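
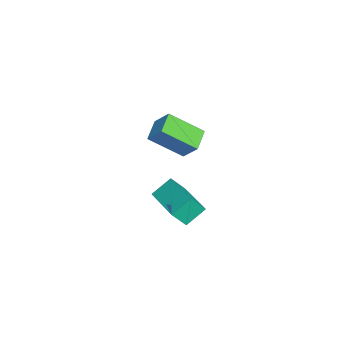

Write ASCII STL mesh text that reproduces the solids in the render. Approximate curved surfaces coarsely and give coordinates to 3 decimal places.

solid 
facet normal -0.910 0.202 0.363
outer loop
vertex -3.904 -1.158 -0.539
vertex -4.003 0.278 -1.586
vertex -4.348 -1.758 -1.319
endloop
endfacet
facet normal 0.056 -0.806 0.589
outer loop
vertex -3.357 -1.978 -1.714
vertex -3.904 -1.158 -0.539
vertex -4.348 -1.758 -1.319
endloop
endfacet
facet normal -0.910 0.202 0.363
outer loop
vertex -4.348 -1.758 -1.319
vertex -4.003 0.278 -1.586
vertex -4.447 -0.322 -2.366
endloop
endfacet
facet normal -0.411 -0.555 -0.723
outer loop
vertex -4.447 -0.322 -2.366
vertex -3.357 -1.978 -1.714
vertex -4.348 -1.758 -1.319
endloop
endfacet
facet normal 0.411 0.555 0.723
outer loop
vertex -3.904 -1.158 -0.539
vertex -3.012 0.058 -1.981
vertex -4.003 0.278 -1.586
endloop
endfacet
facet normal 0.056 -0.806 0.589
outer loop
vertex -2.913 -1.378 -0.934
vertex -3.904 -1.158 -0.539
vertex -3.357 -1.978 -1.714
endloop
endfacet
facet normal 0.411 0.555 0.723
outer loop
vertex -2.913 -1.378 -0.934
vertex -3.012 0.058 -1.981
vertex -3.904 -1.158 -0.539
endloop
endfacet
facet normal -0.056 0.806 -0.589
outer loop
vertex -4.003 0.278 -1.586
vertex -3.012 0.058 -1.981
vertex -4.447 -0.322 -2.366
endloop
endfacet
facet normal -0.411 -0.555 -0.723
outer loop
vertex -3.456 -0.542 -2.761
vertex -3.357 -1.978 -1.714
vertex -4.447 -0.322 -2.366
endloop
endfacet
facet normal -0.056 0.806 -0.589
outer loop
vertex -4.447 -0.322 -2.366
vertex -3.012 0.058 -1.981
vertex -3.456 -0.542 -2.761
endloop
endfacet
facet normal 0.910 -0.202 -0.363
outer loop
vertex -3.456 -0.542 -2.761
vertex -2.913 -1.378 -0.934
vertex -3.357 -1.978 -1.714
endloop
endfacet
facet normal 0.910 -0.202 -0.363
outer loop
vertex -3.012 0.058 -1.981
vertex -2.913 -1.378 -0.934
vertex -3.456 -0.542 -2.761
endloop
endfacet
facet normal -0.889 -0.451 -0.080
outer loop
vertex -0.088 -0.804 -1.703
vertex -0.298 -0.261 -2.429
vertex 0.326 -1.506 -2.349
endloop
endfacet
facet normal 0.226 -0.584 0.780
outer loop
vertex 2.078 -0.619 -2.191
vertex -0.088 -0.804 -1.703
vertex 0.326 -1.506 -2.349
endloop
endfacet
facet normal -0.889 -0.451 -0.079
outer loop
vertex 0.326 -1.506 -2.349
vertex -0.298 -0.261 -2.429
vertex 0.116 -0.964 -3.074
endloop
endfacet
facet normal 0.398 -0.676 -0.620
outer loop
vertex 0.116 -0.964 -3.074
vertex 2.078 -0.619 -2.191
vertex 0.326 -1.506 -2.349
endloop
endfacet
facet normal -0.398 0.676 0.620
outer loop
vertex -0.088 -0.804 -1.703
vertex 1.454 0.626 -2.271
vertex -0.298 -0.261 -2.429
endloop
endfacet
facet normal 0.226 -0.583 0.780
outer loop
vertex 1.664 0.084 -1.546
vertex -0.088 -0.804 -1.703
vertex 2.078 -0.619 -2.191
endloop
endfacet
facet normal -0.398 0.676 0.620
outer loop
vertex 1.664 0.084 -1.546
vertex 1.454 0.626 -2.271
vertex -0.088 -0.804 -1.703
endloop
endfacet
facet normal -0.225 0.583 -0.780
outer loop
vertex -0.298 -0.261 -2.429
vertex 1.454 0.626 -2.271
vertex 0.116 -0.964 -3.074
endloop
endfacet
facet normal 0.398 -0.676 -0.620
outer loop
vertex 1.868 -0.076 -2.917
vertex 2.078 -0.619 -2.191
vertex 0.116 -0.964 -3.074
endloop
endfacet
facet normal -0.226 0.584 -0.780
outer loop
vertex 0.116 -0.964 -3.074
vertex 1.454 0.626 -2.271
vertex 1.868 -0.076 -2.917
endloop
endfacet
facet normal 0.889 0.451 0.080
outer loop
vertex 1.868 -0.076 -2.917
vertex 1.664 0.084 -1.546
vertex 2.078 -0.619 -2.191
endloop
endfacet
facet normal 0.889 0.451 0.080
outer loop
vertex 1.454 0.626 -2.271
vertex 1.664 0.084 -1.546
vertex 1.868 -0.076 -2.917
endloop
endfacet

endsolid


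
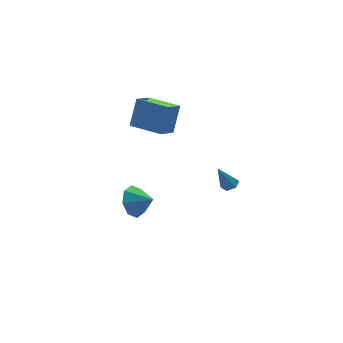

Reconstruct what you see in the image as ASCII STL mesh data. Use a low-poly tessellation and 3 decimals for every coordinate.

solid 
facet normal -0.639 0.623 -0.452
outer loop
vertex -3.833 3.287 -4.936
vertex -4.382 3.401 -4.002
vertex -3.546 3.918 -4.472
endloop
endfacet
facet normal 0.936 -0.226 -0.272
outer loop
vertex -3.833 3.287 -4.936
vertex -3.546 3.918 -4.472
vertex -3.558 2.599 -3.418
endloop
endfacet
facet normal -0.639 0.622 -0.452
outer loop
vertex -3.546 3.918 -4.472
vertex -4.382 3.401 -4.002
vertex -3.749 4.247 -3.733
endloop
endfacet
facet normal 0.968 0.150 0.199
outer loop
vertex -3.546 3.918 -4.472
vertex -3.749 4.247 -3.733
vertex -3.558 2.599 -3.418
endloop
endfacet
facet normal -0.639 0.622 -0.452
outer loop
vertex -3.749 4.247 -3.733
vertex -4.382 3.401 -4.002
vertex -4.323 4.08 -3.151
endloop
endfacet
facet normal 0.664 0.214 0.716
outer loop
vertex -3.749 4.247 -3.733
vertex -4.323 4.08 -3.151
vertex -3.558 2.599 -3.418
endloop
endfacet
facet normal -0.639 0.622 -0.452
outer loop
vertex -4.323 4.08 -3.151
vertex -4.382 3.401 -4.002
vertex -4.931 3.516 -3.067
endloop
endfacet
facet normal 0.202 -0.072 0.977
outer loop
vertex -4.323 4.08 -3.151
vertex -4.931 3.516 -3.067
vertex -3.558 2.599 -3.418
endloop
endfacet
facet normal -0.639 0.623 -0.452
outer loop
vertex -4.931 3.516 -3.067
vertex -4.382 3.401 -4.002
vertex -5.218 2.885 -3.531
endloop
endfacet
facet normal -0.150 -0.541 0.828
outer loop
vertex -4.931 3.516 -3.067
vertex -5.218 2.885 -3.531
vertex -3.558 2.599 -3.418
endloop
endfacet
facet normal -0.639 0.623 -0.452
outer loop
vertex -5.218 2.885 -3.531
vertex -4.382 3.401 -4.002
vertex -5.016 2.556 -4.27
endloop
endfacet
facet normal -0.182 -0.916 0.358
outer loop
vertex -5.218 2.885 -3.531
vertex -5.016 2.556 -4.27
vertex -3.558 2.599 -3.418
endloop
endfacet
facet normal -0.639 0.623 -0.452
outer loop
vertex -5.016 2.556 -4.27
vertex -4.382 3.401 -4.002
vertex -4.442 2.723 -4.852
endloop
endfacet
facet normal 0.123 -0.979 -0.160
outer loop
vertex -5.016 2.556 -4.27
vertex -4.442 2.723 -4.852
vertex -3.558 2.599 -3.418
endloop
endfacet
facet normal -0.639 0.623 -0.452
outer loop
vertex -4.442 2.723 -4.852
vertex -4.382 3.401 -4.002
vertex -3.833 3.287 -4.936
endloop
endfacet
facet normal 0.585 -0.694 -0.420
outer loop
vertex -4.442 2.723 -4.852
vertex -3.833 3.287 -4.936
vertex -3.558 2.599 -3.418
endloop
endfacet
facet normal -0.618 0.784 -0.048
outer loop
vertex -4.024 3.963 3.937
vertex -3.112 4.649 3.402
vertex -4.585 3.419 2.282
endloop
endfacet
facet normal -0.723 -0.545 0.424
outer loop
vertex -3.348 1.851 2.378
vertex -4.024 3.963 3.937
vertex -4.585 3.419 2.282
endloop
endfacet
facet normal -0.619 0.784 -0.048
outer loop
vertex -4.585 3.419 2.282
vertex -3.112 4.649 3.402
vertex -3.674 4.105 1.747
endloop
endfacet
facet normal -0.307 -0.297 -0.904
outer loop
vertex -3.674 4.105 1.747
vertex -3.348 1.851 2.378
vertex -4.585 3.419 2.282
endloop
endfacet
facet normal 0.307 0.297 0.904
outer loop
vertex -4.024 3.963 3.937
vertex -1.875 3.081 3.498
vertex -3.112 4.649 3.402
endloop
endfacet
facet normal -0.723 -0.545 0.425
outer loop
vertex -2.786 2.395 4.033
vertex -4.024 3.963 3.937
vertex -3.348 1.851 2.378
endloop
endfacet
facet normal 0.307 0.298 0.904
outer loop
vertex -2.786 2.395 4.033
vertex -1.875 3.081 3.498
vertex -4.024 3.963 3.937
endloop
endfacet
facet normal 0.723 0.545 -0.425
outer loop
vertex -3.112 4.649 3.402
vertex -1.875 3.081 3.498
vertex -3.674 4.105 1.747
endloop
endfacet
facet normal -0.307 -0.297 -0.904
outer loop
vertex -2.436 2.537 1.843
vertex -3.348 1.851 2.378
vertex -3.674 4.105 1.747
endloop
endfacet
facet normal 0.723 0.545 -0.424
outer loop
vertex -3.674 4.105 1.747
vertex -1.875 3.081 3.498
vertex -2.436 2.537 1.843
endloop
endfacet
facet normal 0.618 -0.785 0.048
outer loop
vertex -2.436 2.537 1.843
vertex -2.786 2.395 4.033
vertex -3.348 1.851 2.378
endloop
endfacet
facet normal 0.619 -0.784 0.048
outer loop
vertex -1.875 3.081 3.498
vertex -2.786 2.395 4.033
vertex -2.436 2.537 1.843
endloop
endfacet
facet normal 0.439 0.046 -0.898
outer loop
vertex 0.063 -0.046 -0.563
vertex -0.258 -0.442 -0.74
vertex -0.412 0.073 -0.789
endloop
endfacet
facet normal 0.052 0.925 0.377
outer loop
vertex 0.063 -0.046 -0.563
vertex -0.412 0.073 -0.789
vertex -0.982 -0.518 0.74
endloop
endfacet
facet normal 0.440 0.046 -0.897
outer loop
vertex -0.412 0.073 -0.789
vertex -0.258 -0.442 -0.74
vertex -0.733 -0.323 -0.967
endloop
endfacet
facet normal -0.768 0.640 -0.039
outer loop
vertex -0.412 0.073 -0.789
vertex -0.733 -0.323 -0.967
vertex -0.982 -0.518 0.74
endloop
endfacet
facet normal 0.440 0.046 -0.897
outer loop
vertex -0.733 -0.323 -0.967
vertex -0.258 -0.442 -0.74
vertex -0.579 -0.838 -0.918
endloop
endfacet
facet normal -0.939 -0.297 -0.171
outer loop
vertex -0.733 -0.323 -0.967
vertex -0.579 -0.838 -0.918
vertex -0.982 -0.518 0.74
endloop
endfacet
facet normal 0.440 0.046 -0.897
outer loop
vertex -0.579 -0.838 -0.918
vertex -0.258 -0.442 -0.74
vertex -0.104 -0.957 -0.691
endloop
endfacet
facet normal -0.292 -0.950 0.112
outer loop
vertex -0.579 -0.838 -0.918
vertex -0.104 -0.957 -0.691
vertex -0.982 -0.518 0.74
endloop
endfacet
facet normal 0.438 0.045 -0.898
outer loop
vertex -0.104 -0.957 -0.691
vertex -0.258 -0.442 -0.74
vertex 0.218 -0.561 -0.514
endloop
endfacet
facet normal 0.528 -0.665 0.528
outer loop
vertex -0.104 -0.957 -0.691
vertex 0.218 -0.561 -0.514
vertex -0.982 -0.518 0.74
endloop
endfacet
facet normal 0.438 0.046 -0.898
outer loop
vertex 0.218 -0.561 -0.514
vertex -0.258 -0.442 -0.74
vertex 0.063 -0.046 -0.563
endloop
endfacet
facet normal 0.700 0.273 0.660
outer loop
vertex 0.218 -0.561 -0.514
vertex 0.063 -0.046 -0.563
vertex -0.982 -0.518 0.74
endloop
endfacet

endsolid


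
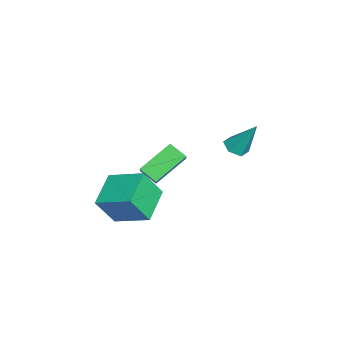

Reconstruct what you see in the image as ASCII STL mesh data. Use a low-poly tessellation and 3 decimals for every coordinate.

solid 
facet normal -0.750 -0.071 -0.658
outer loop
vertex -3.194 -2.546 -0.357
vertex -4.059 -1.49 0.515
vertex -2.866 -1.912 -0.8
endloop
endfacet
facet normal 0.534 -0.652 -0.538
outer loop
vertex -2.221 -1.85 -0.235
vertex -3.194 -2.546 -0.357
vertex -2.866 -1.912 -0.8
endloop
endfacet
facet normal -0.750 -0.072 -0.657
outer loop
vertex -2.866 -1.912 -0.8
vertex -4.059 -1.49 0.515
vertex -3.732 -0.856 0.072
endloop
endfacet
facet normal 0.389 0.755 -0.527
outer loop
vertex -3.732 -0.856 0.072
vertex -2.221 -1.85 -0.235
vertex -2.866 -1.912 -0.8
endloop
endfacet
facet normal -0.390 -0.755 0.528
outer loop
vertex -3.194 -2.546 -0.357
vertex -3.414 -1.428 1.08
vertex -4.059 -1.49 0.515
endloop
endfacet
facet normal 0.534 -0.652 -0.539
outer loop
vertex -2.548 -2.484 0.208
vertex -3.194 -2.546 -0.357
vertex -2.221 -1.85 -0.235
endloop
endfacet
facet normal -0.389 -0.755 0.528
outer loop
vertex -2.548 -2.484 0.208
vertex -3.414 -1.428 1.08
vertex -3.194 -2.546 -0.357
endloop
endfacet
facet normal -0.534 0.652 0.538
outer loop
vertex -4.059 -1.49 0.515
vertex -3.414 -1.428 1.08
vertex -3.732 -0.856 0.072
endloop
endfacet
facet normal 0.389 0.755 -0.528
outer loop
vertex -3.086 -0.794 0.637
vertex -2.221 -1.85 -0.235
vertex -3.732 -0.856 0.072
endloop
endfacet
facet normal -0.534 0.652 0.538
outer loop
vertex -3.732 -0.856 0.072
vertex -3.414 -1.428 1.08
vertex -3.086 -0.794 0.637
endloop
endfacet
facet normal 0.750 0.072 0.657
outer loop
vertex -3.086 -0.794 0.637
vertex -2.548 -2.484 0.208
vertex -2.221 -1.85 -0.235
endloop
endfacet
facet normal 0.750 0.072 0.658
outer loop
vertex -3.414 -1.428 1.08
vertex -2.548 -2.484 0.208
vertex -3.086 -0.794 0.637
endloop
endfacet
facet normal -0.166 -0.492 -0.855
outer loop
vertex -2.122 0.822 1.687
vertex -2.599 1.07 1.637
vertex -2.155 1.292 1.423
endloop
endfacet
facet normal 0.990 0.114 0.080
outer loop
vertex -2.122 0.822 1.687
vertex -2.155 1.292 1.423
vertex -2.341 1.83 2.963
endloop
endfacet
facet normal -0.168 -0.490 -0.856
outer loop
vertex -2.155 1.292 1.423
vertex -2.599 1.07 1.637
vertex -2.632 1.541 1.374
endloop
endfacet
facet normal 0.468 0.850 -0.240
outer loop
vertex -2.155 1.292 1.423
vertex -2.632 1.541 1.374
vertex -2.341 1.83 2.963
endloop
endfacet
facet normal -0.165 -0.490 -0.856
outer loop
vertex -2.632 1.541 1.374
vertex -2.599 1.07 1.637
vertex -3.076 1.318 1.587
endloop
endfacet
facet normal -0.475 0.877 -0.072
outer loop
vertex -2.632 1.541 1.374
vertex -3.076 1.318 1.587
vertex -2.341 1.83 2.963
endloop
endfacet
facet normal -0.165 -0.491 -0.855
outer loop
vertex -3.076 1.318 1.587
vertex -2.599 1.07 1.637
vertex -3.042 0.848 1.85
endloop
endfacet
facet normal -0.894 0.168 0.415
outer loop
vertex -3.076 1.318 1.587
vertex -3.042 0.848 1.85
vertex -2.341 1.83 2.963
endloop
endfacet
facet normal -0.165 -0.491 -0.855
outer loop
vertex -3.042 0.848 1.85
vertex -2.599 1.07 1.637
vertex -2.565 0.6 1.9
endloop
endfacet
facet normal -0.372 -0.567 0.735
outer loop
vertex -3.042 0.848 1.85
vertex -2.565 0.6 1.9
vertex -2.341 1.83 2.963
endloop
endfacet
facet normal -0.165 -0.491 -0.855
outer loop
vertex -2.565 0.6 1.9
vertex -2.599 1.07 1.637
vertex -2.122 0.822 1.687
endloop
endfacet
facet normal 0.570 -0.594 0.567
outer loop
vertex -2.565 0.6 1.9
vertex -2.122 0.822 1.687
vertex -2.341 1.83 2.963
endloop
endfacet
facet normal -0.907 0.221 0.358
outer loop
vertex -4.326 -3.886 -1.503
vertex -3.737 -2.476 -0.88
vertex -4.655 -3.19 -2.767
endloop
endfacet
facet normal -0.357 -0.854 -0.377
outer loop
vertex -3.203 -3.544 -3.34
vertex -4.326 -3.886 -1.503
vertex -4.655 -3.19 -2.767
endloop
endfacet
facet normal -0.907 0.221 0.358
outer loop
vertex -4.655 -3.19 -2.767
vertex -3.737 -2.476 -0.88
vertex -4.066 -1.78 -2.144
endloop
endfacet
facet normal -0.222 0.470 -0.854
outer loop
vertex -4.066 -1.78 -2.144
vertex -3.203 -3.544 -3.34
vertex -4.655 -3.19 -2.767
endloop
endfacet
facet normal 0.222 -0.470 0.854
outer loop
vertex -4.326 -3.886 -1.503
vertex -2.285 -2.83 -1.453
vertex -3.737 -2.476 -0.88
endloop
endfacet
facet normal -0.357 -0.854 -0.377
outer loop
vertex -2.874 -4.24 -2.076
vertex -4.326 -3.886 -1.503
vertex -3.203 -3.544 -3.34
endloop
endfacet
facet normal 0.222 -0.470 0.854
outer loop
vertex -2.874 -4.24 -2.076
vertex -2.285 -2.83 -1.453
vertex -4.326 -3.886 -1.503
endloop
endfacet
facet normal 0.357 0.854 0.377
outer loop
vertex -3.737 -2.476 -0.88
vertex -2.285 -2.83 -1.453
vertex -4.066 -1.78 -2.144
endloop
endfacet
facet normal -0.222 0.470 -0.854
outer loop
vertex -2.614 -2.134 -2.717
vertex -3.203 -3.544 -3.34
vertex -4.066 -1.78 -2.144
endloop
endfacet
facet normal 0.357 0.854 0.377
outer loop
vertex -4.066 -1.78 -2.144
vertex -2.285 -2.83 -1.453
vertex -2.614 -2.134 -2.717
endloop
endfacet
facet normal 0.907 -0.221 -0.358
outer loop
vertex -2.614 -2.134 -2.717
vertex -2.874 -4.24 -2.076
vertex -3.203 -3.544 -3.34
endloop
endfacet
facet normal 0.907 -0.221 -0.358
outer loop
vertex -2.285 -2.83 -1.453
vertex -2.874 -4.24 -2.076
vertex -2.614 -2.134 -2.717
endloop
endfacet

endsolid


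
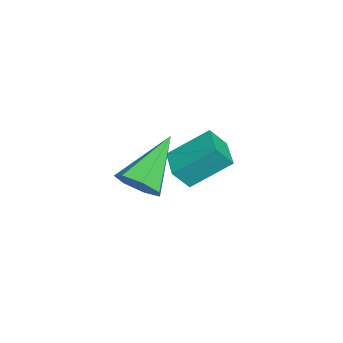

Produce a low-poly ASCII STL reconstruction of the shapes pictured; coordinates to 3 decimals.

solid 
facet normal 0.700 -0.400 -0.592
outer loop
vertex 3.258 -1.847 1.629
vertex 2.869 -2.463 1.585
vertex 2.84 -1.875 1.154
endloop
endfacet
facet normal 0.032 0.996 -0.087
outer loop
vertex 3.258 -1.847 1.629
vertex 2.84 -1.875 1.154
vertex 1.531 -1.697 2.715
endloop
endfacet
facet normal 0.700 -0.399 -0.592
outer loop
vertex 2.84 -1.875 1.154
vertex 2.869 -2.463 1.585
vertex 2.444 -2.345 1.003
endloop
endfacet
facet normal -0.553 0.638 -0.536
outer loop
vertex 2.84 -1.875 1.154
vertex 2.444 -2.345 1.003
vertex 1.531 -1.697 2.715
endloop
endfacet
facet normal 0.699 -0.401 -0.592
outer loop
vertex 2.444 -2.345 1.003
vertex 2.869 -2.463 1.585
vertex 2.367 -2.904 1.291
endloop
endfacet
facet normal -0.893 -0.102 -0.438
outer loop
vertex 2.444 -2.345 1.003
vertex 2.367 -2.904 1.291
vertex 1.531 -1.697 2.715
endloop
endfacet
facet normal 0.699 -0.402 -0.591
outer loop
vertex 2.367 -2.904 1.291
vertex 2.869 -2.463 1.585
vertex 2.668 -3.131 1.801
endloop
endfacet
facet normal -0.733 -0.667 0.135
outer loop
vertex 2.367 -2.904 1.291
vertex 2.668 -3.131 1.801
vertex 1.531 -1.697 2.715
endloop
endfacet
facet normal 0.700 -0.402 -0.591
outer loop
vertex 2.668 -3.131 1.801
vertex 2.869 -2.463 1.585
vertex 3.12 -2.854 2.148
endloop
endfacet
facet normal -0.191 -0.631 0.752
outer loop
vertex 2.668 -3.131 1.801
vertex 3.12 -2.854 2.148
vertex 1.531 -1.697 2.715
endloop
endfacet
facet normal 0.701 -0.400 -0.590
outer loop
vertex 3.12 -2.854 2.148
vertex 2.869 -2.463 1.585
vertex 3.382 -2.282 2.072
endloop
endfacet
facet normal 0.322 -0.022 0.947
outer loop
vertex 3.12 -2.854 2.148
vertex 3.382 -2.282 2.072
vertex 1.531 -1.697 2.715
endloop
endfacet
facet normal 0.701 -0.401 -0.590
outer loop
vertex 3.382 -2.282 2.072
vertex 2.869 -2.463 1.585
vertex 3.258 -1.847 1.629
endloop
endfacet
facet normal 0.421 0.703 0.573
outer loop
vertex 3.382 -2.282 2.072
vertex 3.258 -1.847 1.629
vertex 1.531 -1.697 2.715
endloop
endfacet
facet normal -0.966 -0.239 0.094
outer loop
vertex -0.891 -2.047 0.282
vertex -1.104 -0.809 1.24
vertex -1.079 -1.554 -0.397
endloop
endfacet
facet normal 0.135 -0.784 -0.606
outer loop
vertex -0.016 -1.291 -0.5
vertex -0.891 -2.047 0.282
vertex -1.079 -1.554 -0.397
endloop
endfacet
facet normal -0.966 -0.239 0.094
outer loop
vertex -1.079 -1.554 -0.397
vertex -1.104 -0.809 1.24
vertex -1.292 -0.316 0.561
endloop
endfacet
facet normal -0.218 0.573 -0.790
outer loop
vertex -1.292 -0.316 0.561
vertex -0.016 -1.291 -0.5
vertex -1.079 -1.554 -0.397
endloop
endfacet
facet normal 0.218 -0.573 0.790
outer loop
vertex -0.891 -2.047 0.282
vertex -0.041 -0.546 1.137
vertex -1.104 -0.809 1.24
endloop
endfacet
facet normal 0.135 -0.784 -0.606
outer loop
vertex 0.172 -1.784 0.179
vertex -0.891 -2.047 0.282
vertex -0.016 -1.291 -0.5
endloop
endfacet
facet normal 0.218 -0.573 0.790
outer loop
vertex 0.172 -1.784 0.179
vertex -0.041 -0.546 1.137
vertex -0.891 -2.047 0.282
endloop
endfacet
facet normal -0.135 0.784 0.606
outer loop
vertex -1.104 -0.809 1.24
vertex -0.041 -0.546 1.137
vertex -1.292 -0.316 0.561
endloop
endfacet
facet normal -0.218 0.573 -0.790
outer loop
vertex -0.229 -0.053 0.458
vertex -0.016 -1.291 -0.5
vertex -1.292 -0.316 0.561
endloop
endfacet
facet normal -0.135 0.784 0.606
outer loop
vertex -1.292 -0.316 0.561
vertex -0.041 -0.546 1.137
vertex -0.229 -0.053 0.458
endloop
endfacet
facet normal 0.966 0.239 -0.094
outer loop
vertex -0.229 -0.053 0.458
vertex 0.172 -1.784 0.179
vertex -0.016 -1.291 -0.5
endloop
endfacet
facet normal 0.966 0.239 -0.094
outer loop
vertex -0.041 -0.546 1.137
vertex 0.172 -1.784 0.179
vertex -0.229 -0.053 0.458
endloop
endfacet

endsolid


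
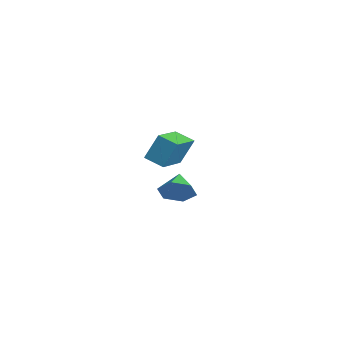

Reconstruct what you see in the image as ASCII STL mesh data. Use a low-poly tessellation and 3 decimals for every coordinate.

solid 
facet normal -0.704 0.671 -0.231
outer loop
vertex -2.757 0.625 1.632
vertex -2.103 1.196 1.299
vertex -2.887 0.077 0.438
endloop
endfacet
facet normal -0.702 -0.615 0.359
outer loop
vertex -1.717 -1.036 0.821
vertex -2.757 0.625 1.632
vertex -2.887 0.077 0.438
endloop
endfacet
facet normal -0.704 0.671 -0.231
outer loop
vertex -2.887 0.077 0.438
vertex -2.103 1.196 1.299
vertex -2.233 0.649 0.105
endloop
endfacet
facet normal -0.098 -0.415 -0.905
outer loop
vertex -2.233 0.649 0.105
vertex -1.717 -1.036 0.821
vertex -2.887 0.077 0.438
endloop
endfacet
facet normal 0.098 0.415 0.905
outer loop
vertex -2.757 0.625 1.632
vertex -0.933 0.083 1.682
vertex -2.103 1.196 1.299
endloop
endfacet
facet normal -0.703 -0.615 0.358
outer loop
vertex -1.587 -0.489 2.015
vertex -2.757 0.625 1.632
vertex -1.717 -1.036 0.821
endloop
endfacet
facet normal 0.098 0.414 0.905
outer loop
vertex -1.587 -0.489 2.015
vertex -0.933 0.083 1.682
vertex -2.757 0.625 1.632
endloop
endfacet
facet normal 0.702 0.615 -0.358
outer loop
vertex -2.103 1.196 1.299
vertex -0.933 0.083 1.682
vertex -2.233 0.649 0.105
endloop
endfacet
facet normal -0.099 -0.415 -0.905
outer loop
vertex -1.063 -0.465 0.488
vertex -1.717 -1.036 0.821
vertex -2.233 0.649 0.105
endloop
endfacet
facet normal 0.703 0.615 -0.359
outer loop
vertex -2.233 0.649 0.105
vertex -0.933 0.083 1.682
vertex -1.063 -0.465 0.488
endloop
endfacet
facet normal 0.704 -0.672 0.231
outer loop
vertex -1.063 -0.465 0.488
vertex -1.587 -0.489 2.015
vertex -1.717 -1.036 0.821
endloop
endfacet
facet normal 0.705 -0.671 0.231
outer loop
vertex -0.933 0.083 1.682
vertex -1.587 -0.489 2.015
vertex -1.063 -0.465 0.488
endloop
endfacet
facet normal 0.803 -0.364 -0.472
outer loop
vertex 3.33 -1.645 1.672
vertex 3.098 -1.328 1.033
vertex 3.545 -0.947 1.499
endloop
endfacet
facet normal 0.038 0.229 0.973
outer loop
vertex 3.33 -1.645 1.672
vertex 3.545 -0.947 1.499
vertex 2.222 -0.932 1.547
endloop
endfacet
facet normal 0.803 -0.364 -0.473
outer loop
vertex 3.545 -0.947 1.499
vertex 3.098 -1.328 1.033
vertex 3.312 -0.631 0.86
endloop
endfacet
facet normal 0.026 0.900 0.435
outer loop
vertex 3.545 -0.947 1.499
vertex 3.312 -0.631 0.86
vertex 2.222 -0.932 1.547
endloop
endfacet
facet normal 0.803 -0.364 -0.473
outer loop
vertex 3.312 -0.631 0.86
vertex 3.098 -1.328 1.033
vertex 2.865 -1.012 0.394
endloop
endfacet
facet normal -0.423 0.857 -0.295
outer loop
vertex 3.312 -0.631 0.86
vertex 2.865 -1.012 0.394
vertex 2.222 -0.932 1.547
endloop
endfacet
facet normal 0.803 -0.363 -0.472
outer loop
vertex 2.865 -1.012 0.394
vertex 3.098 -1.328 1.033
vertex 2.651 -1.71 0.566
endloop
endfacet
facet normal -0.860 0.143 -0.490
outer loop
vertex 2.865 -1.012 0.394
vertex 2.651 -1.71 0.566
vertex 2.222 -0.932 1.547
endloop
endfacet
facet normal 0.803 -0.364 -0.471
outer loop
vertex 2.651 -1.71 0.566
vertex 3.098 -1.328 1.033
vertex 2.883 -2.026 1.206
endloop
endfacet
facet normal -0.848 -0.527 0.047
outer loop
vertex 2.651 -1.71 0.566
vertex 2.883 -2.026 1.206
vertex 2.222 -0.932 1.547
endloop
endfacet
facet normal 0.803 -0.364 -0.472
outer loop
vertex 2.883 -2.026 1.206
vertex 3.098 -1.328 1.033
vertex 3.33 -1.645 1.672
endloop
endfacet
facet normal -0.399 -0.484 0.779
outer loop
vertex 2.883 -2.026 1.206
vertex 3.33 -1.645 1.672
vertex 2.222 -0.932 1.547
endloop
endfacet

endsolid


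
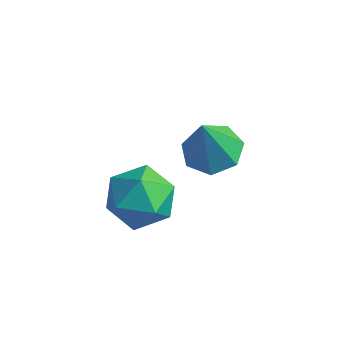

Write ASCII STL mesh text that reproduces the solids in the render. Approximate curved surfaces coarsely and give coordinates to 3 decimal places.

solid 
facet normal -0.039 0.341 -0.939
outer loop
vertex 1.522 1.092 -2.031
vertex 1.023 1.845 -1.737
vertex 1.965 1.751 -1.81
endloop
endfacet
facet normal 0.784 -0.591 0.189
outer loop
vertex 1.522 1.092 -2.031
vertex 1.965 1.751 -1.81
vertex 1.097 1.195 0.057
endloop
endfacet
facet normal -0.039 0.340 -0.940
outer loop
vertex 1.965 1.751 -1.81
vertex 1.023 1.845 -1.737
vertex 1.698 2.481 -1.535
endloop
endfacet
facet normal 0.879 0.151 0.453
outer loop
vertex 1.965 1.751 -1.81
vertex 1.698 2.481 -1.535
vertex 1.097 1.195 0.057
endloop
endfacet
facet normal -0.039 0.340 -0.940
outer loop
vertex 1.698 2.481 -1.535
vertex 1.023 1.845 -1.737
vertex 0.923 2.732 -1.412
endloop
endfacet
facet normal 0.323 0.673 0.665
outer loop
vertex 1.698 2.481 -1.535
vertex 0.923 2.732 -1.412
vertex 1.097 1.195 0.057
endloop
endfacet
facet normal -0.039 0.340 -0.940
outer loop
vertex 0.923 2.732 -1.412
vertex 1.023 1.845 -1.737
vertex 0.222 2.315 -1.534
endloop
endfacet
facet normal -0.463 0.584 0.666
outer loop
vertex 0.923 2.732 -1.412
vertex 0.222 2.315 -1.534
vertex 1.097 1.195 0.057
endloop
endfacet
facet normal -0.039 0.340 -0.940
outer loop
vertex 0.222 2.315 -1.534
vertex 1.023 1.845 -1.737
vertex 0.124 1.544 -1.809
endloop
endfacet
facet normal -0.889 -0.049 0.455
outer loop
vertex 0.222 2.315 -1.534
vertex 0.124 1.544 -1.809
vertex 1.097 1.195 0.057
endloop
endfacet
facet normal -0.039 0.340 -0.940
outer loop
vertex 0.124 1.544 -1.809
vertex 1.023 1.845 -1.737
vertex 0.703 0.999 -2.03
endloop
endfacet
facet normal -0.633 -0.750 0.190
outer loop
vertex 0.124 1.544 -1.809
vertex 0.703 0.999 -2.03
vertex 1.097 1.195 0.057
endloop
endfacet
facet normal -0.040 0.340 -0.939
outer loop
vertex 0.703 0.999 -2.03
vertex 1.023 1.845 -1.737
vertex 1.522 1.092 -2.031
endloop
endfacet
facet normal 0.113 -0.991 0.072
outer loop
vertex 0.703 0.999 -2.03
vertex 1.522 1.092 -2.031
vertex 1.097 1.195 0.057
endloop
endfacet
facet normal -0.842 0.408 0.353
outer loop
vertex -0.303 -0.563 -2.12
vertex -0.276 -1.273 -1.234
vertex 0.241 -0.264 -1.168
endloop
endfacet
facet normal -0.462 0.887 -0.015
outer loop
vertex -0.303 -0.563 -2.12
vertex 0.241 -0.264 -1.168
vertex 0.704 -0.04 -2.181
endloop
endfacet
facet normal -0.371 0.636 -0.677
outer loop
vertex -0.303 -0.563 -2.12
vertex 0.704 -0.04 -2.181
vertex 0.473 -0.911 -2.872
endloop
endfacet
facet normal -0.696 0.001 -0.718
outer loop
vertex -0.303 -0.563 -2.12
vertex 0.473 -0.911 -2.872
vertex -0.132 -1.673 -2.287
endloop
endfacet
facet normal -0.987 -0.140 -0.082
outer loop
vertex -0.303 -0.563 -2.12
vertex -0.132 -1.673 -2.287
vertex -0.276 -1.273 -1.234
endloop
endfacet
facet normal 0.181 0.940 0.290
outer loop
vertex 0.704 -0.04 -2.181
vertex 0.241 -0.264 -1.168
vertex 1.352 -0.427 -1.333
endloop
endfacet
facet normal -0.434 0.165 0.886
outer loop
vertex 0.241 -0.264 -1.168
vertex -0.276 -1.273 -1.234
vertex 0.747 -1.189 -0.748
endloop
endfacet
facet normal -0.669 -0.721 0.182
outer loop
vertex -0.276 -1.273 -1.234
vertex -0.132 -1.673 -2.287
vertex 0.516 -2.06 -1.439
endloop
endfacet
facet normal -0.198 -0.493 -0.847
outer loop
vertex -0.132 -1.673 -2.287
vertex 0.473 -0.911 -2.872
vertex 0.979 -1.836 -2.452
endloop
endfacet
facet normal 0.327 0.533 -0.781
outer loop
vertex 0.473 -0.911 -2.872
vertex 0.704 -0.04 -2.181
vertex 1.496 -0.827 -2.386
endloop
endfacet
facet normal 0.696 -0.001 0.718
outer loop
vertex 1.523 -1.537 -1.5
vertex 1.352 -0.427 -1.333
vertex 0.747 -1.189 -0.748
endloop
endfacet
facet normal 0.371 -0.636 0.677
outer loop
vertex 1.523 -1.537 -1.5
vertex 0.747 -1.189 -0.748
vertex 0.516 -2.06 -1.439
endloop
endfacet
facet normal 0.462 -0.887 0.015
outer loop
vertex 1.523 -1.537 -1.5
vertex 0.516 -2.06 -1.439
vertex 0.979 -1.836 -2.452
endloop
endfacet
facet normal 0.842 -0.408 -0.353
outer loop
vertex 1.523 -1.537 -1.5
vertex 0.979 -1.836 -2.452
vertex 1.496 -0.827 -2.386
endloop
endfacet
facet normal 0.987 0.140 0.082
outer loop
vertex 1.523 -1.537 -1.5
vertex 1.496 -0.827 -2.386
vertex 1.352 -0.427 -1.333
endloop
endfacet
facet normal 0.198 0.493 0.847
outer loop
vertex 0.747 -1.189 -0.748
vertex 1.352 -0.427 -1.333
vertex 0.241 -0.264 -1.168
endloop
endfacet
facet normal -0.327 -0.533 0.781
outer loop
vertex 0.516 -2.06 -1.439
vertex 0.747 -1.189 -0.748
vertex -0.276 -1.273 -1.234
endloop
endfacet
facet normal -0.181 -0.940 -0.290
outer loop
vertex 0.979 -1.836 -2.452
vertex 0.516 -2.06 -1.439
vertex -0.132 -1.673 -2.287
endloop
endfacet
facet normal 0.434 -0.165 -0.886
outer loop
vertex 1.496 -0.827 -2.386
vertex 0.979 -1.836 -2.452
vertex 0.473 -0.911 -2.872
endloop
endfacet
facet normal 0.669 0.721 -0.182
outer loop
vertex 1.352 -0.427 -1.333
vertex 1.496 -0.827 -2.386
vertex 0.704 -0.04 -2.181
endloop
endfacet

endsolid


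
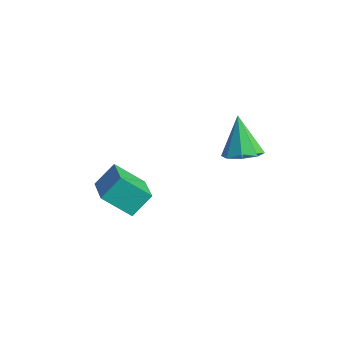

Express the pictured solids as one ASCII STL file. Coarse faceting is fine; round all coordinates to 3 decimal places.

solid 
facet normal -0.891 0.351 -0.288
outer loop
vertex -4.021 -4.306 -1.533
vertex -3.961 -3.413 -0.632
vertex -3.29 -3.305 -2.575
endloop
endfacet
facet normal -0.048 -0.703 -0.709
outer loop
vertex -1.659 -3.947 -2.048
vertex -4.021 -4.306 -1.533
vertex -3.29 -3.305 -2.575
endloop
endfacet
facet normal -0.891 0.351 -0.288
outer loop
vertex -3.29 -3.305 -2.575
vertex -3.961 -3.413 -0.632
vertex -3.23 -2.412 -1.674
endloop
endfacet
facet normal 0.451 0.619 -0.643
outer loop
vertex -3.23 -2.412 -1.674
vertex -1.659 -3.947 -2.048
vertex -3.29 -3.305 -2.575
endloop
endfacet
facet normal -0.451 -0.619 0.643
outer loop
vertex -4.021 -4.306 -1.533
vertex -2.33 -4.055 -0.105
vertex -3.961 -3.413 -0.632
endloop
endfacet
facet normal -0.048 -0.703 -0.709
outer loop
vertex -2.39 -4.948 -1.006
vertex -4.021 -4.306 -1.533
vertex -1.659 -3.947 -2.048
endloop
endfacet
facet normal -0.451 -0.619 0.643
outer loop
vertex -2.39 -4.948 -1.006
vertex -2.33 -4.055 -0.105
vertex -4.021 -4.306 -1.533
endloop
endfacet
facet normal 0.048 0.703 0.709
outer loop
vertex -3.961 -3.413 -0.632
vertex -2.33 -4.055 -0.105
vertex -3.23 -2.412 -1.674
endloop
endfacet
facet normal 0.451 0.619 -0.643
outer loop
vertex -1.599 -3.054 -1.147
vertex -1.659 -3.947 -2.048
vertex -3.23 -2.412 -1.674
endloop
endfacet
facet normal 0.048 0.703 0.709
outer loop
vertex -3.23 -2.412 -1.674
vertex -2.33 -4.055 -0.105
vertex -1.599 -3.054 -1.147
endloop
endfacet
facet normal 0.891 -0.351 0.288
outer loop
vertex -1.599 -3.054 -1.147
vertex -2.39 -4.948 -1.006
vertex -1.659 -3.947 -2.048
endloop
endfacet
facet normal 0.891 -0.351 0.288
outer loop
vertex -2.33 -4.055 -0.105
vertex -2.39 -4.948 -1.006
vertex -1.599 -3.054 -1.147
endloop
endfacet
facet normal 0.411 -0.132 -0.902
outer loop
vertex -0.467 0.44 0.437
vertex -1.108 0.922 0.075
vertex -0.314 1.095 0.411
endloop
endfacet
facet normal 0.659 -0.125 0.742
outer loop
vertex -0.467 0.44 0.437
vertex -0.314 1.095 0.411
vertex -1.912 1.178 1.845
endloop
endfacet
facet normal 0.410 -0.131 -0.903
outer loop
vertex -0.314 1.095 0.411
vertex -1.108 0.922 0.075
vertex -0.626 1.649 0.189
endloop
endfacet
facet normal 0.569 0.561 0.601
outer loop
vertex -0.314 1.095 0.411
vertex -0.626 1.649 0.189
vertex -1.912 1.178 1.845
endloop
endfacet
facet normal 0.410 -0.131 -0.903
outer loop
vertex -0.626 1.649 0.189
vertex -1.108 0.922 0.075
vertex -1.221 1.777 -0.1
endloop
endfacet
facet normal 0.053 0.949 0.311
outer loop
vertex -0.626 1.649 0.189
vertex -1.221 1.777 -0.1
vertex -1.912 1.178 1.845
endloop
endfacet
facet normal 0.410 -0.131 -0.903
outer loop
vertex -1.221 1.777 -0.1
vertex -1.108 0.922 0.075
vertex -1.75 1.404 -0.286
endloop
endfacet
facet normal -0.585 0.810 0.041
outer loop
vertex -1.221 1.777 -0.1
vertex -1.75 1.404 -0.286
vertex -1.912 1.178 1.845
endloop
endfacet
facet normal 0.409 -0.131 -0.903
outer loop
vertex -1.75 1.404 -0.286
vertex -1.108 0.922 0.075
vertex -1.903 0.748 -0.26
endloop
endfacet
facet normal -0.973 0.225 -0.050
outer loop
vertex -1.75 1.404 -0.286
vertex -1.903 0.748 -0.26
vertex -1.912 1.178 1.845
endloop
endfacet
facet normal 0.409 -0.131 -0.903
outer loop
vertex -1.903 0.748 -0.26
vertex -1.108 0.922 0.075
vertex -1.59 0.194 -0.038
endloop
endfacet
facet normal -0.882 -0.462 0.091
outer loop
vertex -1.903 0.748 -0.26
vertex -1.59 0.194 -0.038
vertex -1.912 1.178 1.845
endloop
endfacet
facet normal 0.410 -0.132 -0.902
outer loop
vertex -1.59 0.194 -0.038
vertex -1.108 0.922 0.075
vertex -0.995 0.067 0.251
endloop
endfacet
facet normal -0.366 -0.849 0.381
outer loop
vertex -1.59 0.194 -0.038
vertex -0.995 0.067 0.251
vertex -1.912 1.178 1.845
endloop
endfacet
facet normal 0.411 -0.131 -0.902
outer loop
vertex -0.995 0.067 0.251
vertex -1.108 0.922 0.075
vertex -0.467 0.44 0.437
endloop
endfacet
facet normal 0.272 -0.709 0.651
outer loop
vertex -0.995 0.067 0.251
vertex -0.467 0.44 0.437
vertex -1.912 1.178 1.845
endloop
endfacet

endsolid


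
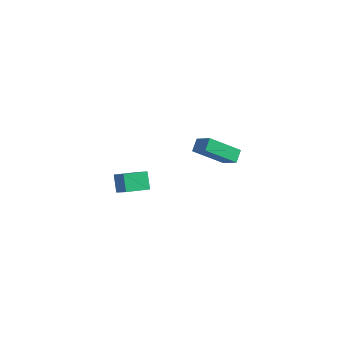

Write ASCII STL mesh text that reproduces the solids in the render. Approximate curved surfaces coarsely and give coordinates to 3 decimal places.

solid 
facet normal -0.885 0.039 -0.464
outer loop
vertex 1.186 1.676 -0.861
vertex 0.91 2.267 -0.285
vertex 1.924 3.258 -2.133
endloop
endfacet
facet normal 0.317 -0.680 -0.661
outer loop
vertex 2.95 3.213 -1.595
vertex 1.186 1.676 -0.861
vertex 1.924 3.258 -2.133
endloop
endfacet
facet normal -0.885 0.039 -0.465
outer loop
vertex 1.924 3.258 -2.133
vertex 0.91 2.267 -0.285
vertex 1.648 3.849 -1.558
endloop
endfacet
facet normal 0.341 0.732 -0.589
outer loop
vertex 1.648 3.849 -1.558
vertex 2.95 3.213 -1.595
vertex 1.924 3.258 -2.133
endloop
endfacet
facet normal -0.341 -0.733 0.589
outer loop
vertex 1.186 1.676 -0.861
vertex 1.936 2.222 0.253
vertex 0.91 2.267 -0.285
endloop
endfacet
facet normal 0.317 -0.680 -0.661
outer loop
vertex 2.212 1.631 -0.322
vertex 1.186 1.676 -0.861
vertex 2.95 3.213 -1.595
endloop
endfacet
facet normal -0.342 -0.732 0.589
outer loop
vertex 2.212 1.631 -0.322
vertex 1.936 2.222 0.253
vertex 1.186 1.676 -0.861
endloop
endfacet
facet normal -0.317 0.680 0.661
outer loop
vertex 0.91 2.267 -0.285
vertex 1.936 2.222 0.253
vertex 1.648 3.849 -1.558
endloop
endfacet
facet normal 0.341 0.733 -0.588
outer loop
vertex 2.674 3.804 -1.019
vertex 2.95 3.213 -1.595
vertex 1.648 3.849 -1.558
endloop
endfacet
facet normal -0.318 0.680 0.661
outer loop
vertex 1.648 3.849 -1.558
vertex 1.936 2.222 0.253
vertex 2.674 3.804 -1.019
endloop
endfacet
facet normal 0.885 -0.039 0.464
outer loop
vertex 2.674 3.804 -1.019
vertex 2.212 1.631 -0.322
vertex 2.95 3.213 -1.595
endloop
endfacet
facet normal 0.885 -0.039 0.465
outer loop
vertex 1.936 2.222 0.253
vertex 2.212 1.631 -0.322
vertex 2.674 3.804 -1.019
endloop
endfacet
facet normal -0.466 0.268 0.843
outer loop
vertex 2.729 -4.493 0.848
vertex 3.052 -3.193 0.613
vertex 1.851 -4.37 0.323
endloop
endfacet
facet normal -0.237 -0.956 0.172
outer loop
vertex 2.368 -4.667 -0.613
vertex 2.729 -4.493 0.848
vertex 1.851 -4.37 0.323
endloop
endfacet
facet normal -0.466 0.268 0.843
outer loop
vertex 1.851 -4.37 0.323
vertex 3.052 -3.193 0.613
vertex 2.174 -3.07 0.088
endloop
endfacet
facet normal -0.852 0.120 -0.509
outer loop
vertex 2.174 -3.07 0.088
vertex 2.368 -4.667 -0.613
vertex 1.851 -4.37 0.323
endloop
endfacet
facet normal 0.852 -0.120 0.509
outer loop
vertex 2.729 -4.493 0.848
vertex 3.569 -3.49 -0.323
vertex 3.052 -3.193 0.613
endloop
endfacet
facet normal -0.237 -0.956 0.172
outer loop
vertex 3.246 -4.79 -0.088
vertex 2.729 -4.493 0.848
vertex 2.368 -4.667 -0.613
endloop
endfacet
facet normal 0.852 -0.120 0.509
outer loop
vertex 3.246 -4.79 -0.088
vertex 3.569 -3.49 -0.323
vertex 2.729 -4.493 0.848
endloop
endfacet
facet normal 0.237 0.956 -0.172
outer loop
vertex 3.052 -3.193 0.613
vertex 3.569 -3.49 -0.323
vertex 2.174 -3.07 0.088
endloop
endfacet
facet normal -0.852 0.120 -0.509
outer loop
vertex 2.691 -3.367 -0.848
vertex 2.368 -4.667 -0.613
vertex 2.174 -3.07 0.088
endloop
endfacet
facet normal 0.237 0.956 -0.172
outer loop
vertex 2.174 -3.07 0.088
vertex 3.569 -3.49 -0.323
vertex 2.691 -3.367 -0.848
endloop
endfacet
facet normal 0.466 -0.268 -0.843
outer loop
vertex 2.691 -3.367 -0.848
vertex 3.246 -4.79 -0.088
vertex 2.368 -4.667 -0.613
endloop
endfacet
facet normal 0.466 -0.268 -0.843
outer loop
vertex 3.569 -3.49 -0.323
vertex 3.246 -4.79 -0.088
vertex 2.691 -3.367 -0.848
endloop
endfacet

endsolid


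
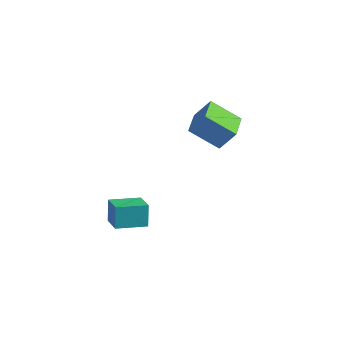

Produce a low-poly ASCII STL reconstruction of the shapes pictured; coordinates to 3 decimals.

solid 
facet normal -0.531 -0.842 0.095
outer loop
vertex -1.12 -4.293 -0.189
vertex -2.1 -3.71 -0.492
vertex -0.932 -4.532 -1.256
endloop
endfacet
facet normal 0.831 -0.494 0.257
outer loop
vertex -0.2 -3.37 -1.388
vertex -1.12 -4.293 -0.189
vertex -0.932 -4.532 -1.256
endloop
endfacet
facet normal -0.530 -0.842 0.096
outer loop
vertex -0.932 -4.532 -1.256
vertex -2.1 -3.71 -0.492
vertex -1.912 -3.95 -1.559
endloop
endfacet
facet normal 0.169 -0.216 -0.962
outer loop
vertex -1.912 -3.95 -1.559
vertex -0.2 -3.37 -1.388
vertex -0.932 -4.532 -1.256
endloop
endfacet
facet normal -0.169 0.216 0.962
outer loop
vertex -1.12 -4.293 -0.189
vertex -1.368 -2.548 -0.624
vertex -2.1 -3.71 -0.492
endloop
endfacet
facet normal 0.831 -0.494 0.257
outer loop
vertex -0.388 -3.13 -0.321
vertex -1.12 -4.293 -0.189
vertex -0.2 -3.37 -1.388
endloop
endfacet
facet normal -0.169 0.216 0.962
outer loop
vertex -0.388 -3.13 -0.321
vertex -1.368 -2.548 -0.624
vertex -1.12 -4.293 -0.189
endloop
endfacet
facet normal -0.831 0.494 -0.257
outer loop
vertex -2.1 -3.71 -0.492
vertex -1.368 -2.548 -0.624
vertex -1.912 -3.95 -1.559
endloop
endfacet
facet normal 0.169 -0.216 -0.962
outer loop
vertex -1.18 -2.787 -1.691
vertex -0.2 -3.37 -1.388
vertex -1.912 -3.95 -1.559
endloop
endfacet
facet normal -0.831 0.494 -0.257
outer loop
vertex -1.912 -3.95 -1.559
vertex -1.368 -2.548 -0.624
vertex -1.18 -2.787 -1.691
endloop
endfacet
facet normal 0.531 0.842 -0.096
outer loop
vertex -1.18 -2.787 -1.691
vertex -0.388 -3.13 -0.321
vertex -0.2 -3.37 -1.388
endloop
endfacet
facet normal 0.530 0.843 -0.095
outer loop
vertex -1.368 -2.548 -0.624
vertex -0.388 -3.13 -0.321
vertex -1.18 -2.787 -1.691
endloop
endfacet
facet normal -0.508 -0.297 -0.809
outer loop
vertex -1.081 0.061 2.32
vertex -1.864 1.316 2.35
vertex 0.02 0.77 1.368
endloop
endfacet
facet normal 0.529 -0.848 -0.020
outer loop
vertex 0.624 1.124 2.33
vertex -1.081 0.061 2.32
vertex 0.02 0.77 1.368
endloop
endfacet
facet normal -0.508 -0.297 -0.809
outer loop
vertex 0.02 0.77 1.368
vertex -1.864 1.316 2.35
vertex -0.762 2.026 1.397
endloop
endfacet
facet normal 0.680 0.437 -0.588
outer loop
vertex -0.762 2.026 1.397
vertex 0.624 1.124 2.33
vertex 0.02 0.77 1.368
endloop
endfacet
facet normal -0.680 -0.438 0.588
outer loop
vertex -1.081 0.061 2.32
vertex -1.26 1.67 3.312
vertex -1.864 1.316 2.35
endloop
endfacet
facet normal 0.529 -0.848 -0.020
outer loop
vertex -0.478 0.414 3.283
vertex -1.081 0.061 2.32
vertex 0.624 1.124 2.33
endloop
endfacet
facet normal -0.681 -0.438 0.587
outer loop
vertex -0.478 0.414 3.283
vertex -1.26 1.67 3.312
vertex -1.081 0.061 2.32
endloop
endfacet
facet normal -0.529 0.848 0.020
outer loop
vertex -1.864 1.316 2.35
vertex -1.26 1.67 3.312
vertex -0.762 2.026 1.397
endloop
endfacet
facet normal 0.681 0.439 -0.587
outer loop
vertex -0.159 2.379 2.36
vertex 0.624 1.124 2.33
vertex -0.762 2.026 1.397
endloop
endfacet
facet normal -0.529 0.848 0.020
outer loop
vertex -0.762 2.026 1.397
vertex -1.26 1.67 3.312
vertex -0.159 2.379 2.36
endloop
endfacet
facet normal 0.508 0.297 0.809
outer loop
vertex -0.159 2.379 2.36
vertex -0.478 0.414 3.283
vertex 0.624 1.124 2.33
endloop
endfacet
facet normal 0.508 0.297 0.809
outer loop
vertex -1.26 1.67 3.312
vertex -0.478 0.414 3.283
vertex -0.159 2.379 2.36
endloop
endfacet

endsolid


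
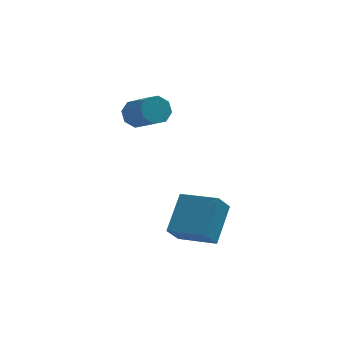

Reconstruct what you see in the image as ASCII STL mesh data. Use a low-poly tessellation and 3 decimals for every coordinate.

solid 
facet normal -0.827 0.537 -0.165
outer loop
vertex 0.033 -2.291 -4.272
vertex 0.691 -0.905 -3.068
vertex 0.54 -1.777 -5.141
endloop
endfacet
facet normal -0.337 -0.711 -0.617
outer loop
vertex 1.989 -2.715 -4.852
vertex 0.033 -2.291 -4.272
vertex 0.54 -1.777 -5.141
endloop
endfacet
facet normal -0.828 0.536 -0.165
outer loop
vertex 0.54 -1.777 -5.141
vertex 0.691 -0.905 -3.068
vertex 1.198 -0.391 -3.938
endloop
endfacet
facet normal 0.448 0.455 -0.769
outer loop
vertex 1.198 -0.391 -3.938
vertex 1.989 -2.715 -4.852
vertex 0.54 -1.777 -5.141
endloop
endfacet
facet normal -0.448 -0.455 0.769
outer loop
vertex 0.033 -2.291 -4.272
vertex 2.14 -1.843 -2.779
vertex 0.691 -0.905 -3.068
endloop
endfacet
facet normal -0.337 -0.711 -0.617
outer loop
vertex 1.482 -3.229 -3.982
vertex 0.033 -2.291 -4.272
vertex 1.989 -2.715 -4.852
endloop
endfacet
facet normal -0.448 -0.455 0.769
outer loop
vertex 1.482 -3.229 -3.982
vertex 2.14 -1.843 -2.779
vertex 0.033 -2.291 -4.272
endloop
endfacet
facet normal 0.337 0.711 0.617
outer loop
vertex 0.691 -0.905 -3.068
vertex 2.14 -1.843 -2.779
vertex 1.198 -0.391 -3.938
endloop
endfacet
facet normal 0.449 0.455 -0.769
outer loop
vertex 2.647 -1.329 -3.648
vertex 1.989 -2.715 -4.852
vertex 1.198 -0.391 -3.938
endloop
endfacet
facet normal 0.337 0.711 0.617
outer loop
vertex 1.198 -0.391 -3.938
vertex 2.14 -1.843 -2.779
vertex 2.647 -1.329 -3.648
endloop
endfacet
facet normal 0.828 -0.536 0.165
outer loop
vertex 2.647 -1.329 -3.648
vertex 1.482 -3.229 -3.982
vertex 1.989 -2.715 -4.852
endloop
endfacet
facet normal 0.828 -0.536 0.165
outer loop
vertex 2.14 -1.843 -2.779
vertex 1.482 -3.229 -3.982
vertex 2.647 -1.329 -3.648
endloop
endfacet
facet normal -0.412 0.723 -0.554
outer loop
vertex -0.089 3.203 -0.969
vertex -0.743 3.048 -0.685
vertex -0.196 3.497 -0.506
endloop
endfacet
facet normal 0.890 0.448 -0.079
outer loop
vertex -0.089 3.203 -0.969
vertex -0.196 3.497 -0.506
vertex 0.617 1.968 -0.02
endloop
endfacet
facet normal 0.890 0.448 -0.079
outer loop
vertex 0.617 1.968 -0.02
vertex -0.196 3.497 -0.506
vertex 0.51 2.262 0.443
endloop
endfacet
facet normal 0.414 -0.722 0.554
outer loop
vertex 0.617 1.968 -0.02
vertex 0.51 2.262 0.443
vertex -0.037 1.812 0.265
endloop
endfacet
facet normal -0.412 0.723 -0.555
outer loop
vertex -0.196 3.497 -0.506
vertex -0.743 3.048 -0.685
vertex -0.624 3.528 -0.148
endloop
endfacet
facet normal 0.493 0.689 0.530
outer loop
vertex -0.196 3.497 -0.506
vertex -0.624 3.528 -0.148
vertex 0.51 2.262 0.443
endloop
endfacet
facet normal 0.493 0.689 0.530
outer loop
vertex 0.51 2.262 0.443
vertex -0.624 3.528 -0.148
vertex 0.082 2.293 0.801
endloop
endfacet
facet normal 0.413 -0.722 0.556
outer loop
vertex 0.51 2.262 0.443
vertex 0.082 2.293 0.801
vertex -0.037 1.812 0.265
endloop
endfacet
facet normal -0.414 0.722 -0.554
outer loop
vertex -0.624 3.528 -0.148
vertex -0.743 3.048 -0.685
vertex -1.121 3.277 -0.104
endloop
endfacet
facet normal -0.193 0.526 0.828
outer loop
vertex -0.624 3.528 -0.148
vertex -1.121 3.277 -0.104
vertex 0.082 2.293 0.801
endloop
endfacet
facet normal -0.192 0.527 0.828
outer loop
vertex 0.082 2.293 0.801
vertex -1.121 3.277 -0.104
vertex -0.416 2.042 0.845
endloop
endfacet
facet normal 0.413 -0.722 0.556
outer loop
vertex 0.082 2.293 0.801
vertex -0.416 2.042 0.845
vertex -0.037 1.812 0.265
endloop
endfacet
facet normal -0.414 0.722 -0.554
outer loop
vertex -1.121 3.277 -0.104
vertex -0.743 3.048 -0.685
vertex -1.397 2.892 -0.4
endloop
endfacet
facet normal -0.765 0.056 0.641
outer loop
vertex -1.121 3.277 -0.104
vertex -1.397 2.892 -0.4
vertex -0.416 2.042 0.845
endloop
endfacet
facet normal -0.766 0.054 0.641
outer loop
vertex -0.416 2.042 0.845
vertex -1.397 2.892 -0.4
vertex -0.691 1.657 0.549
endloop
endfacet
facet normal 0.412 -0.722 0.556
outer loop
vertex -0.416 2.042 0.845
vertex -0.691 1.657 0.549
vertex -0.037 1.812 0.265
endloop
endfacet
facet normal -0.414 0.722 -0.554
outer loop
vertex -1.397 2.892 -0.4
vertex -0.743 3.048 -0.685
vertex -1.29 2.598 -0.863
endloop
endfacet
facet normal -0.890 -0.448 0.079
outer loop
vertex -1.397 2.892 -0.4
vertex -1.29 2.598 -0.863
vertex -0.691 1.657 0.549
endloop
endfacet
facet normal -0.890 -0.448 0.079
outer loop
vertex -0.691 1.657 0.549
vertex -1.29 2.598 -0.863
vertex -0.584 1.363 0.086
endloop
endfacet
facet normal 0.412 -0.723 0.554
outer loop
vertex -0.691 1.657 0.549
vertex -0.584 1.363 0.086
vertex -0.037 1.812 0.265
endloop
endfacet
facet normal -0.413 0.722 -0.556
outer loop
vertex -1.29 2.598 -0.863
vertex -0.743 3.048 -0.685
vertex -0.862 2.567 -1.221
endloop
endfacet
facet normal -0.493 -0.689 -0.530
outer loop
vertex -1.29 2.598 -0.863
vertex -0.862 2.567 -1.221
vertex -0.584 1.363 0.086
endloop
endfacet
facet normal -0.493 -0.689 -0.530
outer loop
vertex -0.584 1.363 0.086
vertex -0.862 2.567 -1.221
vertex -0.156 1.332 -0.272
endloop
endfacet
facet normal 0.412 -0.723 0.555
outer loop
vertex -0.584 1.363 0.086
vertex -0.156 1.332 -0.272
vertex -0.037 1.812 0.265
endloop
endfacet
facet normal -0.413 0.722 -0.556
outer loop
vertex -0.862 2.567 -1.221
vertex -0.743 3.048 -0.685
vertex -0.364 2.818 -1.265
endloop
endfacet
facet normal 0.192 -0.527 -0.828
outer loop
vertex -0.862 2.567 -1.221
vertex -0.364 2.818 -1.265
vertex -0.156 1.332 -0.272
endloop
endfacet
facet normal 0.193 -0.526 -0.828
outer loop
vertex -0.156 1.332 -0.272
vertex -0.364 2.818 -1.265
vertex 0.341 1.583 -0.316
endloop
endfacet
facet normal 0.414 -0.722 0.554
outer loop
vertex -0.156 1.332 -0.272
vertex 0.341 1.583 -0.316
vertex -0.037 1.812 0.265
endloop
endfacet
facet normal -0.412 0.722 -0.556
outer loop
vertex -0.364 2.818 -1.265
vertex -0.743 3.048 -0.685
vertex -0.089 3.203 -0.969
endloop
endfacet
facet normal 0.766 -0.055 -0.640
outer loop
vertex -0.364 2.818 -1.265
vertex -0.089 3.203 -0.969
vertex 0.341 1.583 -0.316
endloop
endfacet
facet normal 0.765 -0.055 -0.641
outer loop
vertex 0.341 1.583 -0.316
vertex -0.089 3.203 -0.969
vertex 0.617 1.968 -0.02
endloop
endfacet
facet normal 0.414 -0.722 0.554
outer loop
vertex 0.341 1.583 -0.316
vertex 0.617 1.968 -0.02
vertex -0.037 1.812 0.265
endloop
endfacet

endsolid


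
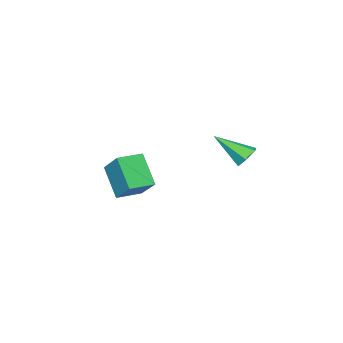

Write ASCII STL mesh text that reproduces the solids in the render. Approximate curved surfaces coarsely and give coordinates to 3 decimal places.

solid 
facet normal -0.964 0.261 0.045
outer loop
vertex 0.87 -2.839 0.348
vertex 1.345 -1.288 1.536
vertex 1.114 -1.655 -1.295
endloop
endfacet
facet normal -0.236 -0.771 -0.591
outer loop
vertex 2.435 -2.012 -1.356
vertex 0.87 -2.839 0.348
vertex 1.114 -1.655 -1.295
endloop
endfacet
facet normal -0.964 0.260 0.045
outer loop
vertex 1.114 -1.655 -1.295
vertex 1.345 -1.288 1.536
vertex 1.588 -0.104 -0.107
endloop
endfacet
facet normal 0.120 0.580 -0.805
outer loop
vertex 1.588 -0.104 -0.107
vertex 2.435 -2.012 -1.356
vertex 1.114 -1.655 -1.295
endloop
endfacet
facet normal -0.120 -0.580 0.806
outer loop
vertex 0.87 -2.839 0.348
vertex 2.666 -1.645 1.475
vertex 1.345 -1.288 1.536
endloop
endfacet
facet normal -0.236 -0.772 -0.591
outer loop
vertex 2.192 -3.196 0.287
vertex 0.87 -2.839 0.348
vertex 2.435 -2.012 -1.356
endloop
endfacet
facet normal -0.120 -0.580 0.805
outer loop
vertex 2.192 -3.196 0.287
vertex 2.666 -1.645 1.475
vertex 0.87 -2.839 0.348
endloop
endfacet
facet normal 0.236 0.772 0.591
outer loop
vertex 1.345 -1.288 1.536
vertex 2.666 -1.645 1.475
vertex 1.588 -0.104 -0.107
endloop
endfacet
facet normal 0.120 0.580 -0.806
outer loop
vertex 2.91 -0.461 -0.168
vertex 2.435 -2.012 -1.356
vertex 1.588 -0.104 -0.107
endloop
endfacet
facet normal 0.236 0.772 0.591
outer loop
vertex 1.588 -0.104 -0.107
vertex 2.666 -1.645 1.475
vertex 2.91 -0.461 -0.168
endloop
endfacet
facet normal 0.964 -0.261 -0.045
outer loop
vertex 2.91 -0.461 -0.168
vertex 2.192 -3.196 0.287
vertex 2.435 -2.012 -1.356
endloop
endfacet
facet normal 0.964 -0.261 -0.045
outer loop
vertex 2.666 -1.645 1.475
vertex 2.192 -3.196 0.287
vertex 2.91 -0.461 -0.168
endloop
endfacet
facet normal -0.460 0.645 -0.610
outer loop
vertex 0.341 4.29 2.023
vertex -0.231 4.295 2.46
vertex 0.302 4.769 2.559
endloop
endfacet
facet normal 0.983 0.167 -0.078
outer loop
vertex 0.341 4.29 2.023
vertex 0.302 4.769 2.559
vertex 0.691 3.005 3.68
endloop
endfacet
facet normal -0.461 0.645 -0.609
outer loop
vertex 0.302 4.769 2.559
vertex -0.231 4.295 2.46
vertex -0.27 4.774 2.997
endloop
endfacet
facet normal 0.516 0.538 0.667
outer loop
vertex 0.302 4.769 2.559
vertex -0.27 4.774 2.997
vertex 0.691 3.005 3.68
endloop
endfacet
facet normal -0.462 0.645 -0.609
outer loop
vertex -0.27 4.774 2.997
vertex -0.231 4.295 2.46
vertex -0.803 4.299 2.898
endloop
endfacet
facet normal -0.331 0.178 0.927
outer loop
vertex -0.27 4.774 2.997
vertex -0.803 4.299 2.898
vertex 0.691 3.005 3.68
endloop
endfacet
facet normal -0.462 0.645 -0.609
outer loop
vertex -0.803 4.299 2.898
vertex -0.231 4.295 2.46
vertex -0.764 3.821 2.362
endloop
endfacet
facet normal -0.708 -0.552 0.440
outer loop
vertex -0.803 4.299 2.898
vertex -0.764 3.821 2.362
vertex 0.691 3.005 3.68
endloop
endfacet
facet normal -0.461 0.645 -0.610
outer loop
vertex -0.764 3.821 2.362
vertex -0.231 4.295 2.46
vertex -0.192 3.816 1.924
endloop
endfacet
facet normal -0.241 -0.922 -0.304
outer loop
vertex -0.764 3.821 2.362
vertex -0.192 3.816 1.924
vertex 0.691 3.005 3.68
endloop
endfacet
facet normal -0.460 0.645 -0.610
outer loop
vertex -0.192 3.816 1.924
vertex -0.231 4.295 2.46
vertex 0.341 4.29 2.023
endloop
endfacet
facet normal 0.605 -0.562 -0.564
outer loop
vertex -0.192 3.816 1.924
vertex 0.341 4.29 2.023
vertex 0.691 3.005 3.68
endloop
endfacet

endsolid


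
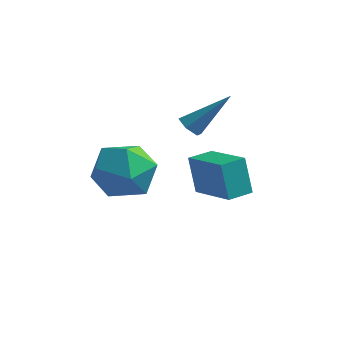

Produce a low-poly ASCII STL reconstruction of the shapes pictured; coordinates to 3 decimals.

solid 
facet normal -0.602 -0.373 -0.706
outer loop
vertex -1.096 -0.011 -0.292
vertex -1.504 0.313 -0.115
vertex -1.159 0.492 -0.504
endloop
endfacet
facet normal 0.909 -0.060 -0.412
outer loop
vertex -1.096 -0.011 -0.292
vertex -1.159 0.492 -0.504
vertex -0.316 1.047 1.275
endloop
endfacet
facet normal -0.602 -0.373 -0.706
outer loop
vertex -1.159 0.492 -0.504
vertex -1.504 0.313 -0.115
vertex -1.567 0.816 -0.327
endloop
endfacet
facet normal 0.429 0.785 -0.448
outer loop
vertex -1.159 0.492 -0.504
vertex -1.567 0.816 -0.327
vertex -0.316 1.047 1.275
endloop
endfacet
facet normal -0.603 -0.373 -0.706
outer loop
vertex -1.567 0.816 -0.327
vertex -1.504 0.313 -0.115
vertex -1.911 0.636 0.062
endloop
endfacet
facet normal -0.339 0.931 0.131
outer loop
vertex -1.567 0.816 -0.327
vertex -1.911 0.636 0.062
vertex -0.316 1.047 1.275
endloop
endfacet
facet normal -0.603 -0.373 -0.706
outer loop
vertex -1.911 0.636 0.062
vertex -1.504 0.313 -0.115
vertex -1.848 0.133 0.274
endloop
endfacet
facet normal -0.626 0.235 0.744
outer loop
vertex -1.911 0.636 0.062
vertex -1.848 0.133 0.274
vertex -0.316 1.047 1.275
endloop
endfacet
facet normal -0.602 -0.373 -0.705
outer loop
vertex -1.848 0.133 0.274
vertex -1.504 0.313 -0.115
vertex -1.44 -0.191 0.097
endloop
endfacet
facet normal -0.146 -0.609 0.779
outer loop
vertex -1.848 0.133 0.274
vertex -1.44 -0.191 0.097
vertex -0.316 1.047 1.275
endloop
endfacet
facet normal -0.602 -0.373 -0.705
outer loop
vertex -1.44 -0.191 0.097
vertex -1.504 0.313 -0.115
vertex -1.096 -0.011 -0.292
endloop
endfacet
facet normal 0.623 -0.756 0.201
outer loop
vertex -1.44 -0.191 0.097
vertex -1.096 -0.011 -0.292
vertex -0.316 1.047 1.275
endloop
endfacet
facet normal -0.017 0.997 -0.070
outer loop
vertex -1.71 -2.409 -0.914
vertex -2.947 -2.417 -0.732
vertex -2.171 -2.335 0.247
endloop
endfacet
facet normal 0.607 0.771 0.192
outer loop
vertex -1.71 -2.409 -0.914
vertex -2.171 -2.335 0.247
vertex -1.178 -3.059 0.014
endloop
endfacet
facet normal 0.900 0.330 -0.285
outer loop
vertex -1.71 -2.409 -0.914
vertex -1.178 -3.059 0.014
vertex -1.339 -3.588 -1.109
endloop
endfacet
facet normal 0.457 0.283 -0.843
outer loop
vertex -1.71 -2.409 -0.914
vertex -1.339 -3.588 -1.109
vertex -2.433 -3.191 -1.569
endloop
endfacet
facet normal -0.109 0.696 -0.710
outer loop
vertex -1.71 -2.409 -0.914
vertex -2.433 -3.191 -1.569
vertex -2.947 -2.417 -0.732
endloop
endfacet
facet normal 0.474 0.397 0.786
outer loop
vertex -1.178 -3.059 0.014
vertex -2.171 -2.335 0.247
vertex -2.087 -3.469 0.769
endloop
endfacet
facet normal -0.535 0.764 0.360
outer loop
vertex -2.171 -2.335 0.247
vertex -2.947 -2.417 -0.732
vertex -3.181 -3.072 0.309
endloop
endfacet
facet normal -0.685 0.275 -0.675
outer loop
vertex -2.947 -2.417 -0.732
vertex -2.433 -3.191 -1.569
vertex -3.342 -3.601 -0.814
endloop
endfacet
facet normal 0.232 -0.393 -0.890
outer loop
vertex -2.433 -3.191 -1.569
vertex -1.339 -3.588 -1.109
vertex -2.349 -4.325 -1.047
endloop
endfacet
facet normal 0.948 -0.317 0.014
outer loop
vertex -1.339 -3.588 -1.109
vertex -1.178 -3.059 0.014
vertex -1.573 -4.243 -0.068
endloop
endfacet
facet normal -0.457 -0.283 0.843
outer loop
vertex -2.81 -4.251 0.114
vertex -2.087 -3.469 0.769
vertex -3.181 -3.072 0.309
endloop
endfacet
facet normal -0.900 -0.330 0.285
outer loop
vertex -2.81 -4.251 0.114
vertex -3.181 -3.072 0.309
vertex -3.342 -3.601 -0.814
endloop
endfacet
facet normal -0.607 -0.771 -0.192
outer loop
vertex -2.81 -4.251 0.114
vertex -3.342 -3.601 -0.814
vertex -2.349 -4.325 -1.047
endloop
endfacet
facet normal 0.017 -0.997 0.070
outer loop
vertex -2.81 -4.251 0.114
vertex -2.349 -4.325 -1.047
vertex -1.573 -4.243 -0.068
endloop
endfacet
facet normal 0.109 -0.696 0.710
outer loop
vertex -2.81 -4.251 0.114
vertex -1.573 -4.243 -0.068
vertex -2.087 -3.469 0.769
endloop
endfacet
facet normal -0.232 0.393 0.890
outer loop
vertex -3.181 -3.072 0.309
vertex -2.087 -3.469 0.769
vertex -2.171 -2.335 0.247
endloop
endfacet
facet normal -0.948 0.317 -0.014
outer loop
vertex -3.342 -3.601 -0.814
vertex -3.181 -3.072 0.309
vertex -2.947 -2.417 -0.732
endloop
endfacet
facet normal -0.474 -0.397 -0.786
outer loop
vertex -2.349 -4.325 -1.047
vertex -3.342 -3.601 -0.814
vertex -2.433 -3.191 -1.569
endloop
endfacet
facet normal 0.535 -0.764 -0.360
outer loop
vertex -1.573 -4.243 -0.068
vertex -2.349 -4.325 -1.047
vertex -1.339 -3.588 -1.109
endloop
endfacet
facet normal 0.685 -0.275 0.675
outer loop
vertex -2.087 -3.469 0.769
vertex -1.573 -4.243 -0.068
vertex -1.178 -3.059 0.014
endloop
endfacet
facet normal -0.514 -0.858 0.015
outer loop
vertex 0.021 -0.555 -1.167
vertex -1.603 0.407 -1.798
vertex 0.429 -0.825 -2.627
endloop
endfacet
facet normal 0.816 -0.483 0.317
outer loop
vertex 0.943 0.033 -2.642
vertex 0.021 -0.555 -1.167
vertex 0.429 -0.825 -2.627
endloop
endfacet
facet normal -0.514 -0.858 0.015
outer loop
vertex 0.429 -0.825 -2.627
vertex -1.603 0.407 -1.798
vertex -1.195 0.137 -3.258
endloop
endfacet
facet normal 0.265 -0.175 -0.948
outer loop
vertex -1.195 0.137 -3.258
vertex 0.943 0.033 -2.642
vertex 0.429 -0.825 -2.627
endloop
endfacet
facet normal -0.265 0.175 0.948
outer loop
vertex 0.021 -0.555 -1.167
vertex -1.089 1.265 -1.813
vertex -1.603 0.407 -1.798
endloop
endfacet
facet normal 0.816 -0.483 0.317
outer loop
vertex 0.535 0.303 -1.182
vertex 0.021 -0.555 -1.167
vertex 0.943 0.033 -2.642
endloop
endfacet
facet normal -0.265 0.175 0.948
outer loop
vertex 0.535 0.303 -1.182
vertex -1.089 1.265 -1.813
vertex 0.021 -0.555 -1.167
endloop
endfacet
facet normal -0.816 0.483 -0.317
outer loop
vertex -1.603 0.407 -1.798
vertex -1.089 1.265 -1.813
vertex -1.195 0.137 -3.258
endloop
endfacet
facet normal 0.265 -0.175 -0.948
outer loop
vertex -0.681 0.995 -3.273
vertex 0.943 0.033 -2.642
vertex -1.195 0.137 -3.258
endloop
endfacet
facet normal -0.816 0.483 -0.317
outer loop
vertex -1.195 0.137 -3.258
vertex -1.089 1.265 -1.813
vertex -0.681 0.995 -3.273
endloop
endfacet
facet normal 0.514 0.858 -0.015
outer loop
vertex -0.681 0.995 -3.273
vertex 0.535 0.303 -1.182
vertex 0.943 0.033 -2.642
endloop
endfacet
facet normal 0.514 0.858 -0.015
outer loop
vertex -1.089 1.265 -1.813
vertex 0.535 0.303 -1.182
vertex -0.681 0.995 -3.273
endloop
endfacet

endsolid


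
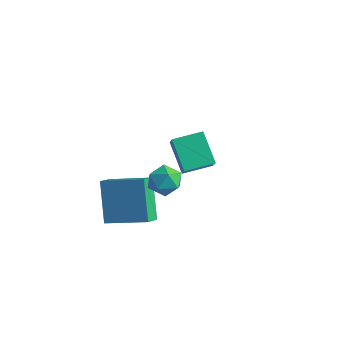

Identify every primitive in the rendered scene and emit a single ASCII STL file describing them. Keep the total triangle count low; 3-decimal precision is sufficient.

solid 
facet normal -0.507 -0.847 -0.159
outer loop
vertex 0.115 2.651 -0.314
vertex -0.523 3.195 -1.173
vertex 1.288 2.17 -1.492
endloop
endfacet
facet normal 0.532 -0.453 0.715
outer loop
vertex 2.003 3.365 -1.267
vertex 0.115 2.651 -0.314
vertex 1.288 2.17 -1.492
endloop
endfacet
facet normal -0.507 -0.847 -0.159
outer loop
vertex 1.288 2.17 -1.492
vertex -0.523 3.195 -1.173
vertex 0.649 2.714 -2.35
endloop
endfacet
facet normal 0.678 -0.277 -0.681
outer loop
vertex 0.649 2.714 -2.35
vertex 2.003 3.365 -1.267
vertex 1.288 2.17 -1.492
endloop
endfacet
facet normal -0.679 0.278 0.680
outer loop
vertex 0.115 2.651 -0.314
vertex 0.192 4.39 -0.948
vertex -0.523 3.195 -1.173
endloop
endfacet
facet normal 0.532 -0.453 0.715
outer loop
vertex 0.831 3.846 -0.09
vertex 0.115 2.651 -0.314
vertex 2.003 3.365 -1.267
endloop
endfacet
facet normal -0.677 0.278 0.681
outer loop
vertex 0.831 3.846 -0.09
vertex 0.192 4.39 -0.948
vertex 0.115 2.651 -0.314
endloop
endfacet
facet normal -0.532 0.453 -0.715
outer loop
vertex -0.523 3.195 -1.173
vertex 0.192 4.39 -0.948
vertex 0.649 2.714 -2.35
endloop
endfacet
facet normal 0.678 -0.279 -0.680
outer loop
vertex 1.365 3.909 -2.126
vertex 2.003 3.365 -1.267
vertex 0.649 2.714 -2.35
endloop
endfacet
facet normal -0.532 0.453 -0.715
outer loop
vertex 0.649 2.714 -2.35
vertex 0.192 4.39 -0.948
vertex 1.365 3.909 -2.126
endloop
endfacet
facet normal 0.508 0.847 0.159
outer loop
vertex 1.365 3.909 -2.126
vertex 0.831 3.846 -0.09
vertex 2.003 3.365 -1.267
endloop
endfacet
facet normal 0.507 0.847 0.159
outer loop
vertex 0.192 4.39 -0.948
vertex 0.831 3.846 -0.09
vertex 1.365 3.909 -2.126
endloop
endfacet
facet normal -0.864 -0.397 -0.308
outer loop
vertex 0.254 -1.825 -0.284
vertex 0.077 -1.124 -0.691
vertex 1.206 -2.575 -1.988
endloop
endfacet
facet normal 0.214 -0.845 0.491
outer loop
vertex 2.943 -1.776 -1.369
vertex 0.254 -1.825 -0.284
vertex 1.206 -2.575 -1.988
endloop
endfacet
facet normal -0.864 -0.398 -0.307
outer loop
vertex 1.206 -2.575 -1.988
vertex 0.077 -1.124 -0.691
vertex 1.028 -1.874 -2.395
endloop
endfacet
facet normal 0.455 -0.358 -0.815
outer loop
vertex 1.028 -1.874 -2.395
vertex 2.943 -1.776 -1.369
vertex 1.206 -2.575 -1.988
endloop
endfacet
facet normal -0.455 0.358 0.815
outer loop
vertex 0.254 -1.825 -0.284
vertex 1.814 -0.325 -0.072
vertex 0.077 -1.124 -0.691
endloop
endfacet
facet normal 0.213 -0.845 0.491
outer loop
vertex 1.992 -1.026 0.335
vertex 0.254 -1.825 -0.284
vertex 2.943 -1.776 -1.369
endloop
endfacet
facet normal -0.455 0.358 0.815
outer loop
vertex 1.992 -1.026 0.335
vertex 1.814 -0.325 -0.072
vertex 0.254 -1.825 -0.284
endloop
endfacet
facet normal -0.214 0.845 -0.491
outer loop
vertex 0.077 -1.124 -0.691
vertex 1.814 -0.325 -0.072
vertex 1.028 -1.874 -2.395
endloop
endfacet
facet normal 0.455 -0.358 -0.815
outer loop
vertex 2.766 -1.075 -1.776
vertex 2.943 -1.776 -1.369
vertex 1.028 -1.874 -2.395
endloop
endfacet
facet normal -0.213 0.845 -0.491
outer loop
vertex 1.028 -1.874 -2.395
vertex 1.814 -0.325 -0.072
vertex 2.766 -1.075 -1.776
endloop
endfacet
facet normal 0.865 0.397 0.308
outer loop
vertex 2.766 -1.075 -1.776
vertex 1.992 -1.026 0.335
vertex 2.943 -1.776 -1.369
endloop
endfacet
facet normal 0.864 0.398 0.308
outer loop
vertex 1.814 -0.325 -0.072
vertex 1.992 -1.026 0.335
vertex 2.766 -1.075 -1.776
endloop
endfacet
facet normal -0.182 -0.194 0.964
outer loop
vertex 3.417 -1.335 2.287
vertex 3.37 -2.115 2.121
vertex 4.073 -1.79 2.319
endloop
endfacet
facet normal 0.226 0.389 0.893
outer loop
vertex 3.417 -1.335 2.287
vertex 4.073 -1.79 2.319
vertex 4.109 -1.062 1.993
endloop
endfacet
facet normal -0.130 0.860 0.493
outer loop
vertex 3.417 -1.335 2.287
vertex 4.109 -1.062 1.993
vertex 3.428 -0.936 1.594
endloop
endfacet
facet normal -0.758 0.570 0.316
outer loop
vertex 3.417 -1.335 2.287
vertex 3.428 -0.936 1.594
vertex 2.971 -1.587 1.673
endloop
endfacet
facet normal -0.790 -0.082 0.607
outer loop
vertex 3.417 -1.335 2.287
vertex 2.971 -1.587 1.673
vertex 3.37 -2.115 2.121
endloop
endfacet
facet normal 0.817 0.202 0.541
outer loop
vertex 4.109 -1.062 1.993
vertex 4.073 -1.79 2.319
vertex 4.489 -1.673 1.647
endloop
endfacet
facet normal 0.157 -0.739 0.655
outer loop
vertex 4.073 -1.79 2.319
vertex 3.37 -2.115 2.121
vertex 4.032 -2.324 1.726
endloop
endfacet
facet normal -0.826 -0.558 0.078
outer loop
vertex 3.37 -2.115 2.121
vertex 2.971 -1.587 1.673
vertex 3.351 -2.198 1.327
endloop
endfacet
facet normal -0.774 0.496 -0.393
outer loop
vertex 2.971 -1.587 1.673
vertex 3.428 -0.936 1.594
vertex 3.387 -1.47 1.001
endloop
endfacet
facet normal 0.241 0.965 -0.107
outer loop
vertex 3.428 -0.936 1.594
vertex 4.109 -1.062 1.993
vertex 4.09 -1.145 1.199
endloop
endfacet
facet normal 0.758 -0.570 -0.316
outer loop
vertex 4.043 -1.925 1.033
vertex 4.489 -1.673 1.647
vertex 4.032 -2.324 1.726
endloop
endfacet
facet normal 0.130 -0.860 -0.493
outer loop
vertex 4.043 -1.925 1.033
vertex 4.032 -2.324 1.726
vertex 3.351 -2.198 1.327
endloop
endfacet
facet normal -0.226 -0.389 -0.893
outer loop
vertex 4.043 -1.925 1.033
vertex 3.351 -2.198 1.327
vertex 3.387 -1.47 1.001
endloop
endfacet
facet normal 0.182 0.194 -0.964
outer loop
vertex 4.043 -1.925 1.033
vertex 3.387 -1.47 1.001
vertex 4.09 -1.145 1.199
endloop
endfacet
facet normal 0.790 0.082 -0.607
outer loop
vertex 4.043 -1.925 1.033
vertex 4.09 -1.145 1.199
vertex 4.489 -1.673 1.647
endloop
endfacet
facet normal 0.774 -0.496 0.393
outer loop
vertex 4.032 -2.324 1.726
vertex 4.489 -1.673 1.647
vertex 4.073 -1.79 2.319
endloop
endfacet
facet normal -0.241 -0.965 0.107
outer loop
vertex 3.351 -2.198 1.327
vertex 4.032 -2.324 1.726
vertex 3.37 -2.115 2.121
endloop
endfacet
facet normal -0.817 -0.202 -0.541
outer loop
vertex 3.387 -1.47 1.001
vertex 3.351 -2.198 1.327
vertex 2.971 -1.587 1.673
endloop
endfacet
facet normal -0.157 0.739 -0.655
outer loop
vertex 4.09 -1.145 1.199
vertex 3.387 -1.47 1.001
vertex 3.428 -0.936 1.594
endloop
endfacet
facet normal 0.826 0.558 -0.078
outer loop
vertex 4.489 -1.673 1.647
vertex 4.09 -1.145 1.199
vertex 4.109 -1.062 1.993
endloop
endfacet

endsolid


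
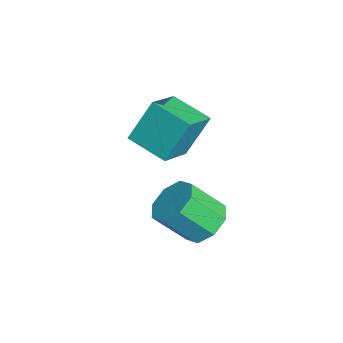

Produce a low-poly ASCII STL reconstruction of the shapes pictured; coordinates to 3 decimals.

solid 
facet normal 0.036 0.677 -0.735
outer loop
vertex 1.598 -2.368 -0.624
vertex 0.613 -2.504 -0.798
vertex 1.156 -1.891 -0.207
endloop
endfacet
facet normal 0.819 0.401 0.410
outer loop
vertex 1.598 -2.368 -0.624
vertex 1.156 -1.891 -0.207
vertex 1.533 -3.58 0.692
endloop
endfacet
facet normal 0.819 0.401 0.411
outer loop
vertex 1.533 -3.58 0.692
vertex 1.156 -1.891 -0.207
vertex 1.09 -3.103 1.109
endloop
endfacet
facet normal -0.036 -0.677 0.735
outer loop
vertex 1.533 -3.58 0.692
vertex 1.09 -3.103 1.109
vertex 0.547 -3.716 0.518
endloop
endfacet
facet normal 0.036 0.677 -0.735
outer loop
vertex 1.156 -1.891 -0.207
vertex 0.613 -2.504 -0.798
vertex 0.395 -1.773 -0.136
endloop
endfacet
facet normal 0.174 0.720 0.672
outer loop
vertex 1.156 -1.891 -0.207
vertex 0.395 -1.773 -0.136
vertex 1.09 -3.103 1.109
endloop
endfacet
facet normal 0.175 0.720 0.672
outer loop
vertex 1.09 -3.103 1.109
vertex 0.395 -1.773 -0.136
vertex 0.33 -2.985 1.18
endloop
endfacet
facet normal -0.036 -0.677 0.735
outer loop
vertex 1.09 -3.103 1.109
vertex 0.33 -2.985 1.18
vertex 0.547 -3.716 0.518
endloop
endfacet
facet normal 0.037 0.677 -0.735
outer loop
vertex 0.395 -1.773 -0.136
vertex 0.613 -2.504 -0.798
vertex -0.238 -2.083 -0.453
endloop
endfacet
facet normal -0.573 0.617 0.540
outer loop
vertex 0.395 -1.773 -0.136
vertex -0.238 -2.083 -0.453
vertex 0.33 -2.985 1.18
endloop
endfacet
facet normal -0.573 0.617 0.540
outer loop
vertex 0.33 -2.985 1.18
vertex -0.238 -2.083 -0.453
vertex -0.303 -3.295 0.863
endloop
endfacet
facet normal -0.037 -0.677 0.735
outer loop
vertex 0.33 -2.985 1.18
vertex -0.303 -3.295 0.863
vertex 0.547 -3.716 0.518
endloop
endfacet
facet normal 0.036 0.677 -0.736
outer loop
vertex -0.238 -2.083 -0.453
vertex 0.613 -2.504 -0.798
vertex -0.373 -2.64 -0.972
endloop
endfacet
facet normal -0.984 0.153 0.092
outer loop
vertex -0.238 -2.083 -0.453
vertex -0.373 -2.64 -0.972
vertex -0.303 -3.295 0.863
endloop
endfacet
facet normal -0.984 0.153 0.092
outer loop
vertex -0.303 -3.295 0.863
vertex -0.373 -2.64 -0.972
vertex -0.438 -3.852 0.344
endloop
endfacet
facet normal -0.037 -0.677 0.736
outer loop
vertex -0.303 -3.295 0.863
vertex -0.438 -3.852 0.344
vertex 0.547 -3.716 0.518
endloop
endfacet
facet normal 0.036 0.677 -0.735
outer loop
vertex -0.373 -2.64 -0.972
vertex 0.613 -2.504 -0.798
vertex 0.07 -3.117 -1.389
endloop
endfacet
facet normal -0.819 -0.402 -0.410
outer loop
vertex -0.373 -2.64 -0.972
vertex 0.07 -3.117 -1.389
vertex -0.438 -3.852 0.344
endloop
endfacet
facet normal -0.819 -0.401 -0.410
outer loop
vertex -0.438 -3.852 0.344
vertex 0.07 -3.117 -1.389
vertex 0.004 -4.329 -0.073
endloop
endfacet
facet normal -0.036 -0.677 0.735
outer loop
vertex -0.438 -3.852 0.344
vertex 0.004 -4.329 -0.073
vertex 0.547 -3.716 0.518
endloop
endfacet
facet normal 0.036 0.677 -0.735
outer loop
vertex 0.07 -3.117 -1.389
vertex 0.613 -2.504 -0.798
vertex 0.83 -3.235 -1.46
endloop
endfacet
facet normal -0.175 -0.720 -0.672
outer loop
vertex 0.07 -3.117 -1.389
vertex 0.83 -3.235 -1.46
vertex 0.004 -4.329 -0.073
endloop
endfacet
facet normal -0.174 -0.720 -0.672
outer loop
vertex 0.004 -4.329 -0.073
vertex 0.83 -3.235 -1.46
vertex 0.765 -4.447 -0.144
endloop
endfacet
facet normal -0.036 -0.677 0.735
outer loop
vertex 0.004 -4.329 -0.073
vertex 0.765 -4.447 -0.144
vertex 0.547 -3.716 0.518
endloop
endfacet
facet normal 0.037 0.677 -0.735
outer loop
vertex 0.83 -3.235 -1.46
vertex 0.613 -2.504 -0.798
vertex 1.463 -2.925 -1.143
endloop
endfacet
facet normal 0.573 -0.617 -0.540
outer loop
vertex 0.83 -3.235 -1.46
vertex 1.463 -2.925 -1.143
vertex 0.765 -4.447 -0.144
endloop
endfacet
facet normal 0.573 -0.617 -0.540
outer loop
vertex 0.765 -4.447 -0.144
vertex 1.463 -2.925 -1.143
vertex 1.398 -4.137 0.173
endloop
endfacet
facet normal -0.037 -0.677 0.735
outer loop
vertex 0.765 -4.447 -0.144
vertex 1.398 -4.137 0.173
vertex 0.547 -3.716 0.518
endloop
endfacet
facet normal 0.037 0.677 -0.736
outer loop
vertex 1.463 -2.925 -1.143
vertex 0.613 -2.504 -0.798
vertex 1.598 -2.368 -0.624
endloop
endfacet
facet normal 0.984 -0.153 -0.092
outer loop
vertex 1.463 -2.925 -1.143
vertex 1.598 -2.368 -0.624
vertex 1.398 -4.137 0.173
endloop
endfacet
facet normal 0.984 -0.153 -0.092
outer loop
vertex 1.398 -4.137 0.173
vertex 1.598 -2.368 -0.624
vertex 1.533 -3.58 0.692
endloop
endfacet
facet normal -0.036 -0.677 0.736
outer loop
vertex 1.398 -4.137 0.173
vertex 1.533 -3.58 0.692
vertex 0.547 -3.716 0.518
endloop
endfacet
facet normal -0.667 -0.690 0.280
outer loop
vertex -1.307 -4.134 4.458
vertex -2.566 -3.211 3.735
vertex -1.041 -5.056 2.818
endloop
endfacet
facet normal 0.732 -0.536 0.420
outer loop
vertex 0.086 -3.889 2.345
vertex -1.307 -4.134 4.458
vertex -1.041 -5.056 2.818
endloop
endfacet
facet normal -0.667 -0.690 0.280
outer loop
vertex -1.041 -5.056 2.818
vertex -2.566 -3.211 3.735
vertex -2.3 -4.133 2.095
endloop
endfacet
facet normal 0.140 -0.485 -0.863
outer loop
vertex -2.3 -4.133 2.095
vertex 0.086 -3.889 2.345
vertex -1.041 -5.056 2.818
endloop
endfacet
facet normal -0.140 0.485 0.863
outer loop
vertex -1.307 -4.134 4.458
vertex -1.439 -2.044 3.262
vertex -2.566 -3.211 3.735
endloop
endfacet
facet normal 0.732 -0.536 0.420
outer loop
vertex -0.18 -2.967 3.985
vertex -1.307 -4.134 4.458
vertex 0.086 -3.889 2.345
endloop
endfacet
facet normal -0.140 0.485 0.863
outer loop
vertex -0.18 -2.967 3.985
vertex -1.439 -2.044 3.262
vertex -1.307 -4.134 4.458
endloop
endfacet
facet normal -0.732 0.536 -0.420
outer loop
vertex -2.566 -3.211 3.735
vertex -1.439 -2.044 3.262
vertex -2.3 -4.133 2.095
endloop
endfacet
facet normal 0.140 -0.485 -0.863
outer loop
vertex -1.173 -2.966 1.622
vertex 0.086 -3.889 2.345
vertex -2.3 -4.133 2.095
endloop
endfacet
facet normal -0.732 0.536 -0.420
outer loop
vertex -2.3 -4.133 2.095
vertex -1.439 -2.044 3.262
vertex -1.173 -2.966 1.622
endloop
endfacet
facet normal 0.667 0.690 -0.280
outer loop
vertex -1.173 -2.966 1.622
vertex -0.18 -2.967 3.985
vertex 0.086 -3.889 2.345
endloop
endfacet
facet normal 0.667 0.690 -0.280
outer loop
vertex -1.439 -2.044 3.262
vertex -0.18 -2.967 3.985
vertex -1.173 -2.966 1.622
endloop
endfacet

endsolid
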